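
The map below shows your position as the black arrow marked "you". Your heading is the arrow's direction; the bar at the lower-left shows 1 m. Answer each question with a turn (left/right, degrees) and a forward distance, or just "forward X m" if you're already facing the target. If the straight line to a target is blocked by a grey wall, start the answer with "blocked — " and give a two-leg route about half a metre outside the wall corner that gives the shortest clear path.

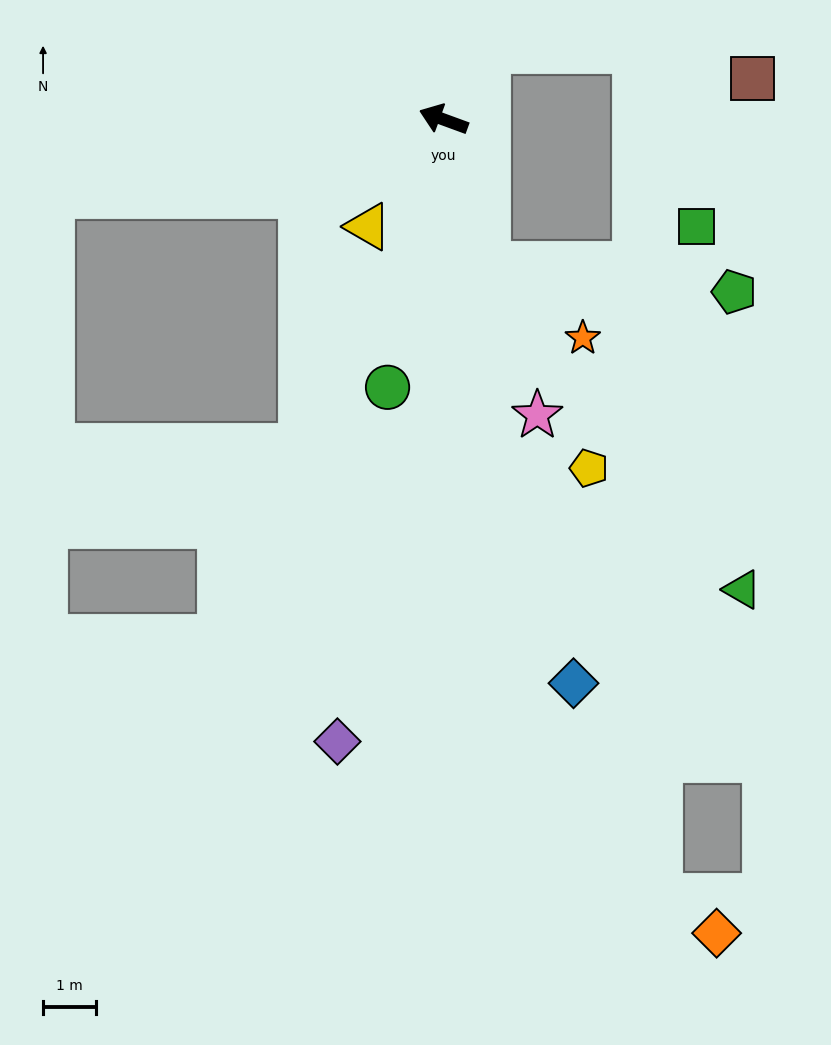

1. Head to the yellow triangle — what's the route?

turn left 75°, forward 2.5 m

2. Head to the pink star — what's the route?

turn left 128°, forward 5.8 m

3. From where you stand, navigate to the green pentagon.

blocked — turn left 127°, forward 2.8 m, then turn left 67°, forward 4.7 m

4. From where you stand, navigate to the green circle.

turn left 98°, forward 5.1 m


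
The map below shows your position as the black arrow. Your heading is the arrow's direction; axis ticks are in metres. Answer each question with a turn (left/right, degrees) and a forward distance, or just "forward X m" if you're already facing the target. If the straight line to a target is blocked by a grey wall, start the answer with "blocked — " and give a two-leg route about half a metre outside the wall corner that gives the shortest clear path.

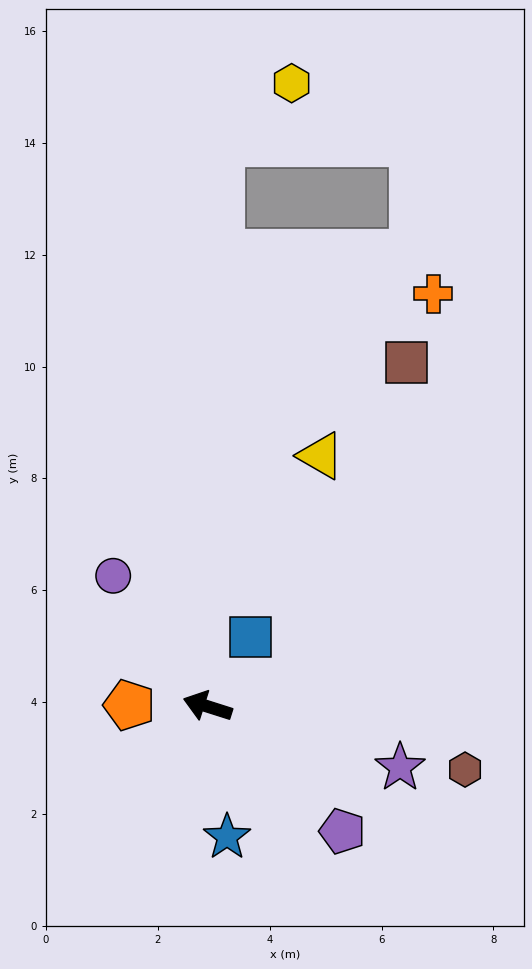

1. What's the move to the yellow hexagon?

blocked — turn right 74°, forward 10.1 m, then turn right 48°, forward 1.7 m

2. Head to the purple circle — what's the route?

turn right 37°, forward 2.9 m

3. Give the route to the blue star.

turn left 116°, forward 2.4 m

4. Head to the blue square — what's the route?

turn right 104°, forward 1.5 m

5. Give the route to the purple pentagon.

turn left 155°, forward 3.3 m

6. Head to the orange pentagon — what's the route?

turn left 17°, forward 1.4 m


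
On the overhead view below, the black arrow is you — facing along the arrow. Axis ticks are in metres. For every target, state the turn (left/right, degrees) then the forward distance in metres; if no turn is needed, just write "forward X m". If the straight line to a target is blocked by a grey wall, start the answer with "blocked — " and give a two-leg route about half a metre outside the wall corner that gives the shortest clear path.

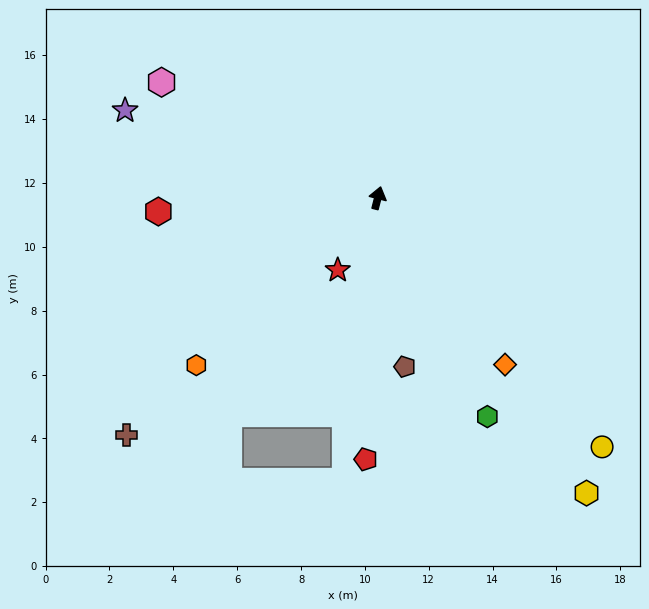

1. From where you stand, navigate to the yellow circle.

turn right 124°, forward 10.5 m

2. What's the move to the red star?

turn left 165°, forward 2.6 m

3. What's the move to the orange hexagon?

turn left 147°, forward 7.7 m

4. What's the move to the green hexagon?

turn right 139°, forward 7.7 m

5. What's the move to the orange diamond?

turn right 128°, forward 6.6 m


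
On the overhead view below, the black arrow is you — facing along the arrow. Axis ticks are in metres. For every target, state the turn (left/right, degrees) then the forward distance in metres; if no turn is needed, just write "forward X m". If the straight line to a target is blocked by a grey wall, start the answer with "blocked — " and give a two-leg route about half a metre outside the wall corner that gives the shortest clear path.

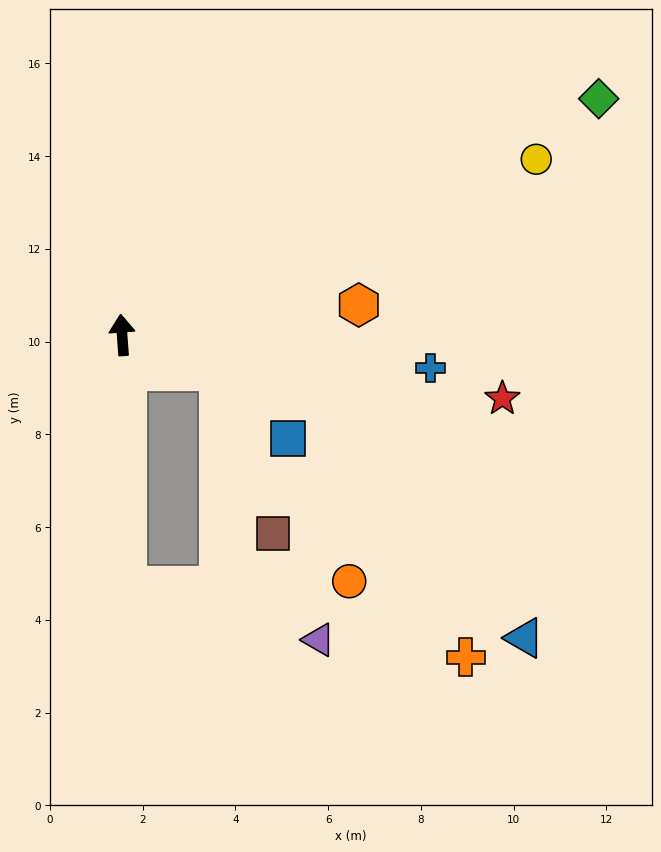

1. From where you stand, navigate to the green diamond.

turn right 68°, forward 11.5 m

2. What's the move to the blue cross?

turn right 100°, forward 6.7 m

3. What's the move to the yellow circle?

turn right 71°, forward 9.7 m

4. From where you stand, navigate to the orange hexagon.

turn right 87°, forward 5.1 m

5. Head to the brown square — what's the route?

blocked — turn right 115°, forward 2.2 m, then turn right 51°, forward 3.7 m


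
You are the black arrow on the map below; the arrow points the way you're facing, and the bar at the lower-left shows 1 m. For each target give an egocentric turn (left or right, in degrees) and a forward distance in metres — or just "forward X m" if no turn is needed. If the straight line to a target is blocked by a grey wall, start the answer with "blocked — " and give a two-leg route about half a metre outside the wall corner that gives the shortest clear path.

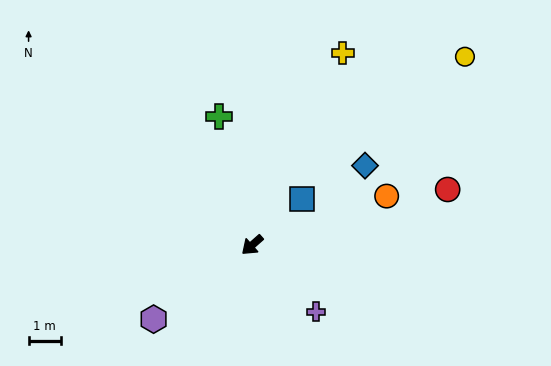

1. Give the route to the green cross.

turn right 117°, forward 4.2 m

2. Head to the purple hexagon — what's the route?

turn right 5°, forward 3.9 m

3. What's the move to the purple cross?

turn left 92°, forward 2.9 m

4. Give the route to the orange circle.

turn left 159°, forward 4.5 m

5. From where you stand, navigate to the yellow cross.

turn right 157°, forward 6.6 m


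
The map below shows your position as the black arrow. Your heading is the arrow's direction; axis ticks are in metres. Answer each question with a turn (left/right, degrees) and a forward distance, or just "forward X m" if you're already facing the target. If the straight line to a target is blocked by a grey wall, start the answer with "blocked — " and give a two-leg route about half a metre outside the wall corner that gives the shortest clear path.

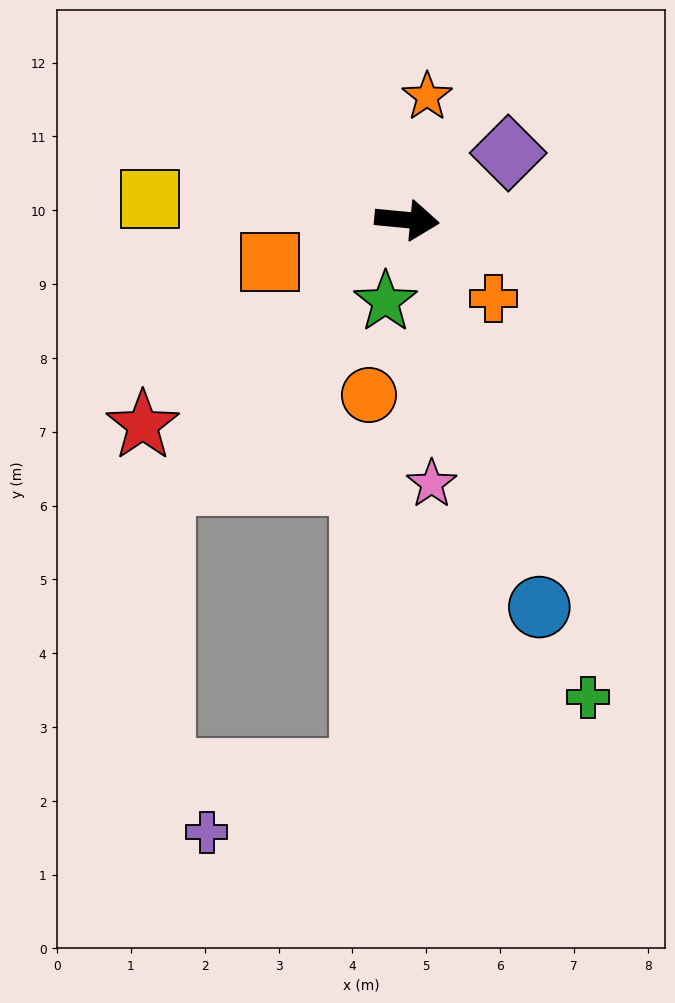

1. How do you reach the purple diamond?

turn left 39°, forward 1.6 m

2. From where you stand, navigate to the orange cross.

turn right 37°, forward 1.6 m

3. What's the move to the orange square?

turn right 158°, forward 1.9 m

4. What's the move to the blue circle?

turn right 66°, forward 5.5 m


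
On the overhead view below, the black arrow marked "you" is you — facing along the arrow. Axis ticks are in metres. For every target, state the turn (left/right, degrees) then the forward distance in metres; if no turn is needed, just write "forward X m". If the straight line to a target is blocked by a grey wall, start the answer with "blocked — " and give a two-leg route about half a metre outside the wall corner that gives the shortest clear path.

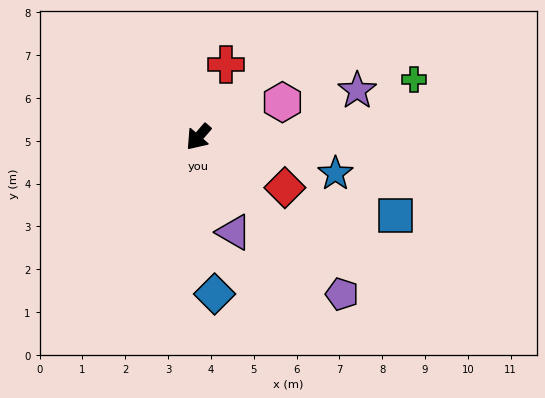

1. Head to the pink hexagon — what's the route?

turn left 153°, forward 2.1 m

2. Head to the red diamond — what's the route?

turn left 101°, forward 2.3 m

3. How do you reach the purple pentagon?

turn left 83°, forward 5.0 m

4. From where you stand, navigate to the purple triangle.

turn left 61°, forward 2.4 m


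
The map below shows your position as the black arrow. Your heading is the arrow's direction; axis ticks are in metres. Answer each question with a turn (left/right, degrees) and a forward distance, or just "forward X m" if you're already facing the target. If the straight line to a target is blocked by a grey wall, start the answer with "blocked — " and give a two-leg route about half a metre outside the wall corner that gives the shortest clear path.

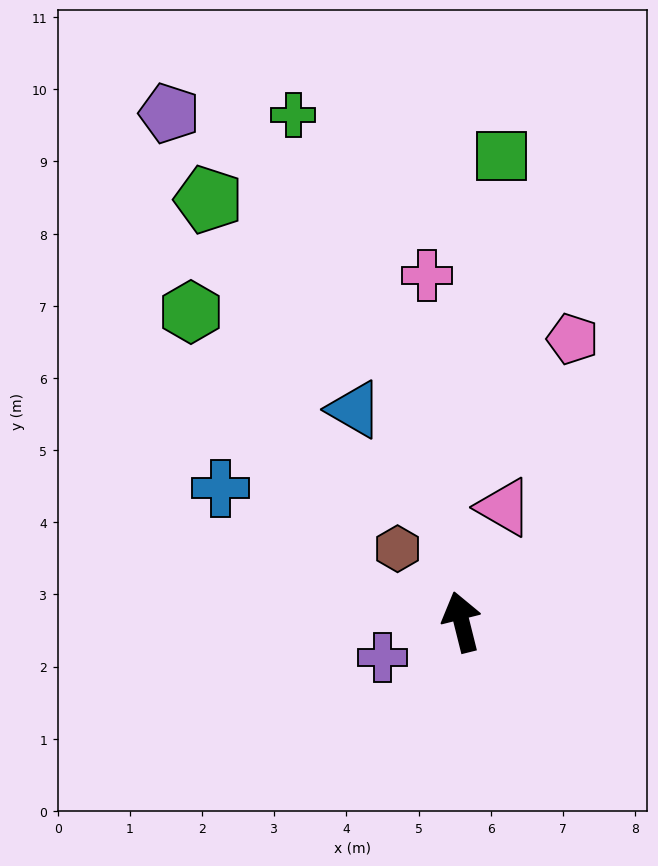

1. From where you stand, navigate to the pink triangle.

turn right 34°, forward 1.7 m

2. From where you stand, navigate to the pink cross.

turn right 8°, forward 4.8 m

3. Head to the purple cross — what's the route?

turn left 100°, forward 1.2 m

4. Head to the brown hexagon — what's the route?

turn left 27°, forward 1.3 m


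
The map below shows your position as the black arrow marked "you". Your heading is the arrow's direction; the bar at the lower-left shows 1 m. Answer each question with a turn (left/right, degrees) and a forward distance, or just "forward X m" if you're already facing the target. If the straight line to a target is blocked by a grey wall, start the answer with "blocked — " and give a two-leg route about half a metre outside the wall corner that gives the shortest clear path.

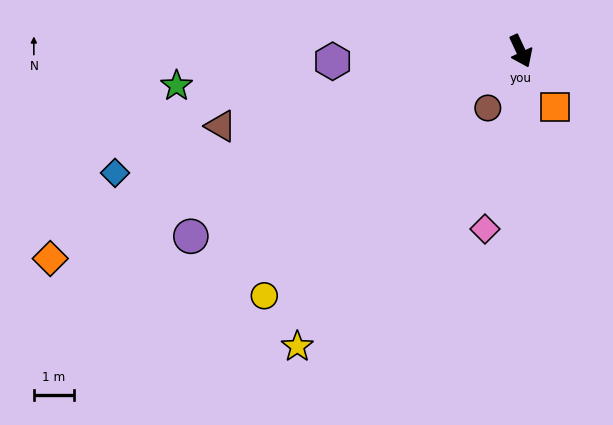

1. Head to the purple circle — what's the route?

turn right 86°, forward 9.4 m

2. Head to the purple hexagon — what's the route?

turn right 112°, forward 4.7 m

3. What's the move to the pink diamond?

turn right 36°, forward 4.5 m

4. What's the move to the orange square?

turn left 7°, forward 1.6 m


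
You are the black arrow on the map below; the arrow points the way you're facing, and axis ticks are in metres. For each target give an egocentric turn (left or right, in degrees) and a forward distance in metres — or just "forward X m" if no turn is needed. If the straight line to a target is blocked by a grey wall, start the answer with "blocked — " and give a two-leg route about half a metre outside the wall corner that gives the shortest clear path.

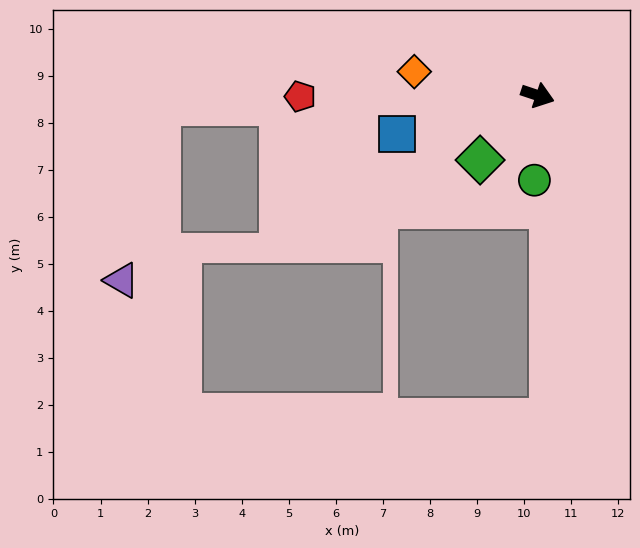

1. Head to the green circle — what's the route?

turn right 74°, forward 1.8 m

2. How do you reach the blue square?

turn right 146°, forward 3.1 m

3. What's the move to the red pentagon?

turn right 161°, forward 5.0 m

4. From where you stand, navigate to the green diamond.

turn right 113°, forward 1.8 m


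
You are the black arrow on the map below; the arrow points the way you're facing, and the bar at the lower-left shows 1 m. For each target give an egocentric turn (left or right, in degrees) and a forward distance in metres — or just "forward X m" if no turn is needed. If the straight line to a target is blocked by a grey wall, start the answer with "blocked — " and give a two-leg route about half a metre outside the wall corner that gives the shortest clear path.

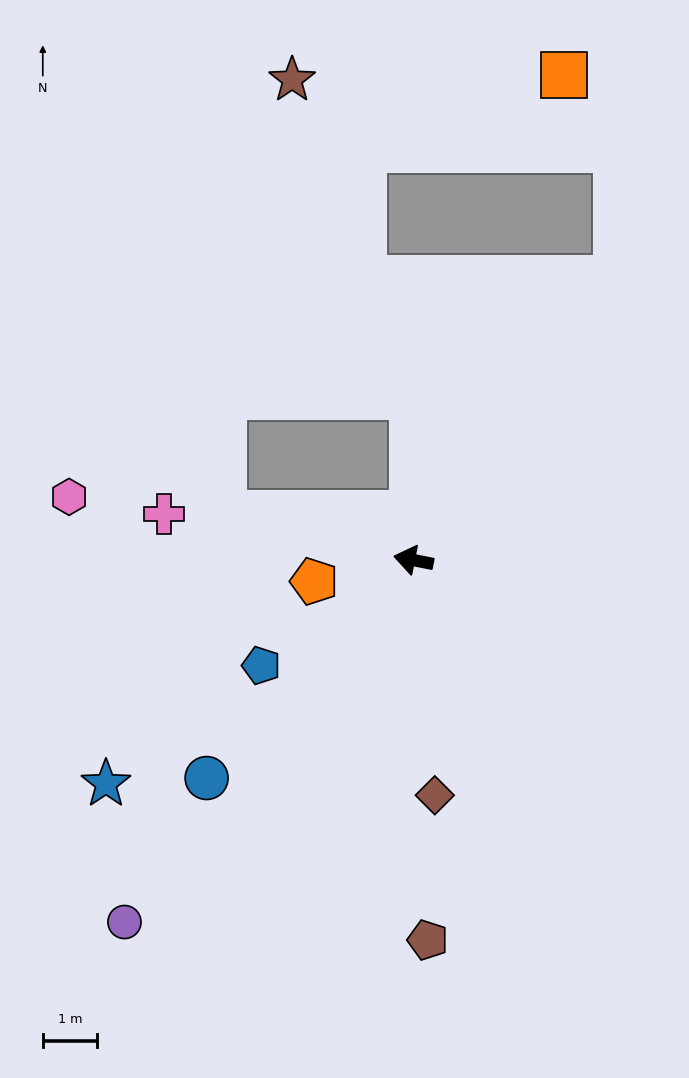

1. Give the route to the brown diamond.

turn left 106°, forward 4.3 m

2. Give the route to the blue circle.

turn left 58°, forward 5.5 m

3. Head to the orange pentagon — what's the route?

turn left 23°, forward 1.9 m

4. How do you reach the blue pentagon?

turn left 46°, forward 3.4 m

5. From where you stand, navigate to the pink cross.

forward 4.7 m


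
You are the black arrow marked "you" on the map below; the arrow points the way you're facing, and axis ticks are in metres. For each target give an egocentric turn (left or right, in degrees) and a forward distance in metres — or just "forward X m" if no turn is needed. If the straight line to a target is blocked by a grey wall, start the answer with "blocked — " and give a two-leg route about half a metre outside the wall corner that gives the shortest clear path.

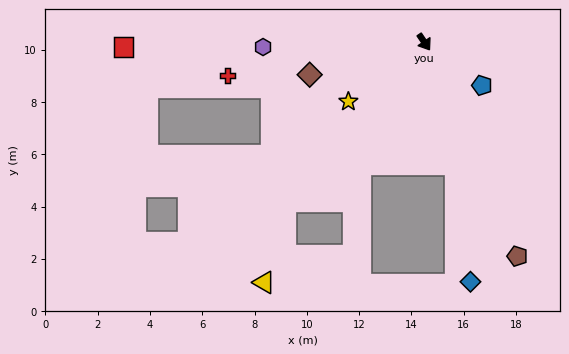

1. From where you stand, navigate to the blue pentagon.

turn left 19°, forward 2.8 m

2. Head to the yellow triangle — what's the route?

blocked — turn right 75°, forward 8.1 m, then turn left 27°, forward 3.2 m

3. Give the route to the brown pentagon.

turn right 10°, forward 8.9 m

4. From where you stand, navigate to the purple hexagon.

turn right 122°, forward 6.2 m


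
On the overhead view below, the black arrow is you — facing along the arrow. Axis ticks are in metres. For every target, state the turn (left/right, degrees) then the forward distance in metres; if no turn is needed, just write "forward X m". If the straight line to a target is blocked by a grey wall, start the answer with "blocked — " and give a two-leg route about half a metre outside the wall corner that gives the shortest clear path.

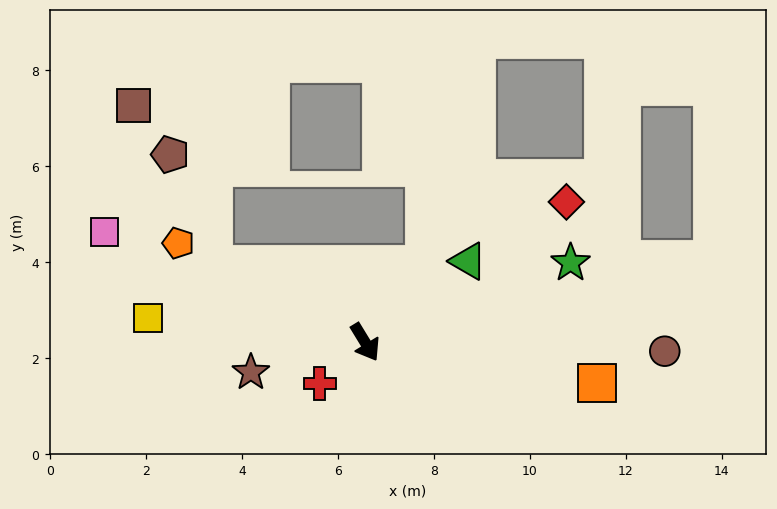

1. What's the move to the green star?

turn left 80°, forward 4.6 m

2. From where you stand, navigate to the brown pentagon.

blocked — turn right 148°, forward 3.6 m, then turn right 43°, forward 2.5 m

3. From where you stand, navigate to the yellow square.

turn right 128°, forward 4.6 m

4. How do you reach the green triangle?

turn left 97°, forward 2.7 m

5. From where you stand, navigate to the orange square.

turn left 49°, forward 4.9 m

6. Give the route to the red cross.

turn right 79°, forward 1.3 m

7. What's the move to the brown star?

turn right 107°, forward 2.5 m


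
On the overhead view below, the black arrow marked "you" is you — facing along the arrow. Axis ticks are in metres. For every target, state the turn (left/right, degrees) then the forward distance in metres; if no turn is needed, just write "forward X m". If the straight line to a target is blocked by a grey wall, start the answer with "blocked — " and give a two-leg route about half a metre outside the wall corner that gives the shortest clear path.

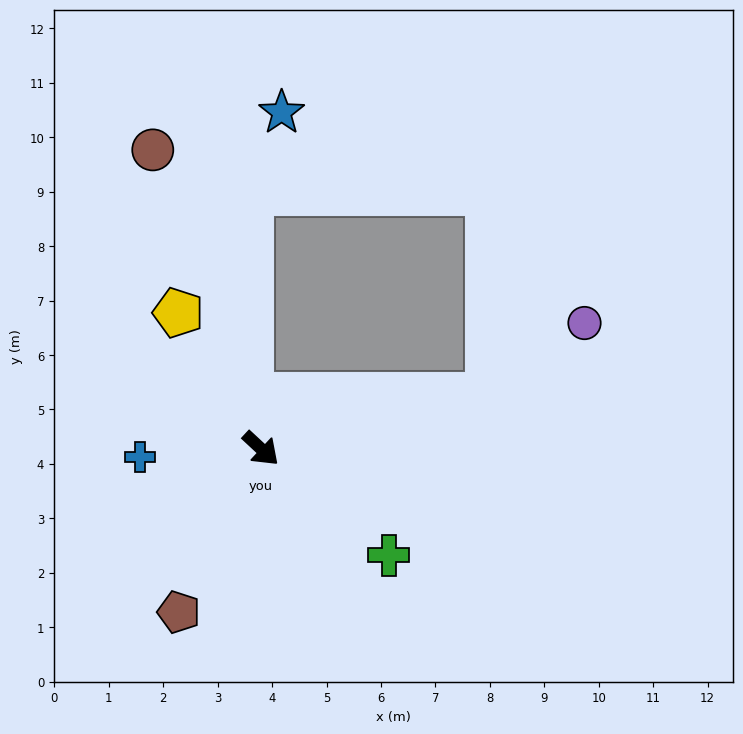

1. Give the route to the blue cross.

turn right 133°, forward 2.2 m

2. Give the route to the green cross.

turn left 3°, forward 3.1 m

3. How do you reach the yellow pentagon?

turn left 164°, forward 2.9 m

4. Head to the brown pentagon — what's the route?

turn right 74°, forward 3.4 m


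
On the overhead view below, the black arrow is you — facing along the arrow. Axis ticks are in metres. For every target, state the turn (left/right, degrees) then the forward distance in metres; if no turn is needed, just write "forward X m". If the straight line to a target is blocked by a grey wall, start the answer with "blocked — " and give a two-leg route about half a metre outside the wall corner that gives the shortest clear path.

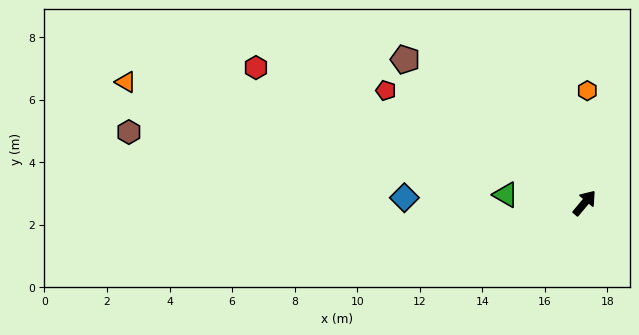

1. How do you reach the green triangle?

turn left 124°, forward 2.5 m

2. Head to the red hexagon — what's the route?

turn left 108°, forward 11.4 m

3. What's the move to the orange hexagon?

turn left 39°, forward 3.6 m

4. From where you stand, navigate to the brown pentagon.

turn left 91°, forward 7.3 m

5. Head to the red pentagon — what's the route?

turn left 100°, forward 7.3 m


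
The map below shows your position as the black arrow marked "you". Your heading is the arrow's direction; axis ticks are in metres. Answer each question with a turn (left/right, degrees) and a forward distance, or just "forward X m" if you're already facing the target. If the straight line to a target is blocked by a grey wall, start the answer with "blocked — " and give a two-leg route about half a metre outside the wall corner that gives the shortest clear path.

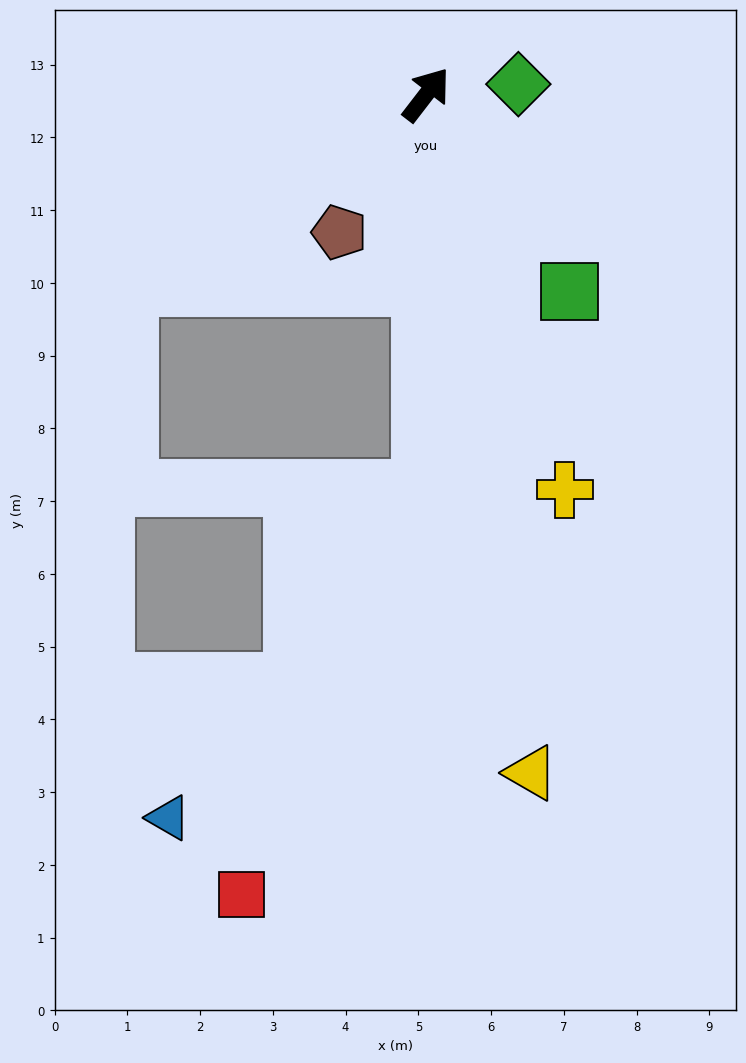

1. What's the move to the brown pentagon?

turn right 175°, forward 2.2 m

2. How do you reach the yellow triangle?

turn right 134°, forward 9.4 m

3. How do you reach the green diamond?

turn right 46°, forward 1.3 m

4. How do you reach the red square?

blocked — turn right 143°, forward 5.4 m, then turn right 24°, forward 6.1 m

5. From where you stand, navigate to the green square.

turn right 106°, forward 3.4 m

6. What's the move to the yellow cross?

turn right 123°, forward 5.8 m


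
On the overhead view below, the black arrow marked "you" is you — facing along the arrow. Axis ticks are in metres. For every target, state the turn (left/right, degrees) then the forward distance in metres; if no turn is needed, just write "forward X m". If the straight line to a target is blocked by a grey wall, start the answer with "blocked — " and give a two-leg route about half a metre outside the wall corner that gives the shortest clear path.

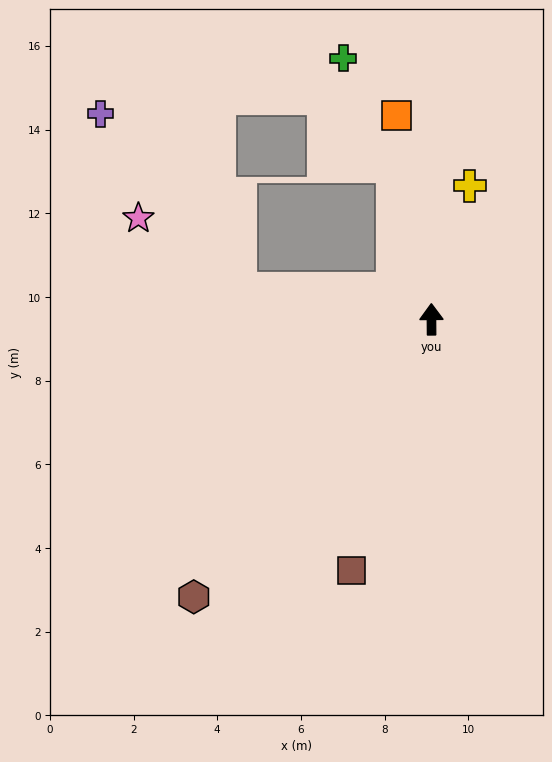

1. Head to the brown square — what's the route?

turn left 162°, forward 6.3 m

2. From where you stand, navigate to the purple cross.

blocked — turn left 81°, forward 4.6 m, then turn right 43°, forward 5.4 m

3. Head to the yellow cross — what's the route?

turn right 16°, forward 3.3 m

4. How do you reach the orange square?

turn left 9°, forward 5.0 m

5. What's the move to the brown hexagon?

turn left 139°, forward 8.7 m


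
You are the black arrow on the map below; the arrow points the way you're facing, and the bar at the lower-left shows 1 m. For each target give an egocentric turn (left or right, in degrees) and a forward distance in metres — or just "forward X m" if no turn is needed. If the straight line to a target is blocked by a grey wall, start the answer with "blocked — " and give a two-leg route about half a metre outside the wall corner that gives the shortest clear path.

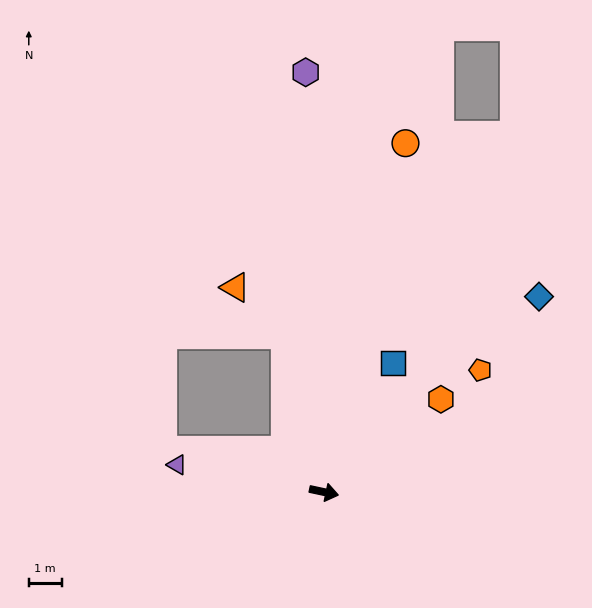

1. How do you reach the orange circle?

turn left 89°, forward 10.8 m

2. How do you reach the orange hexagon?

turn left 50°, forward 4.5 m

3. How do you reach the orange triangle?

blocked — turn left 116°, forward 4.9 m, then turn left 33°, forward 2.1 m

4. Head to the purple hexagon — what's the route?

turn left 105°, forward 12.7 m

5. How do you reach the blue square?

turn left 74°, forward 4.4 m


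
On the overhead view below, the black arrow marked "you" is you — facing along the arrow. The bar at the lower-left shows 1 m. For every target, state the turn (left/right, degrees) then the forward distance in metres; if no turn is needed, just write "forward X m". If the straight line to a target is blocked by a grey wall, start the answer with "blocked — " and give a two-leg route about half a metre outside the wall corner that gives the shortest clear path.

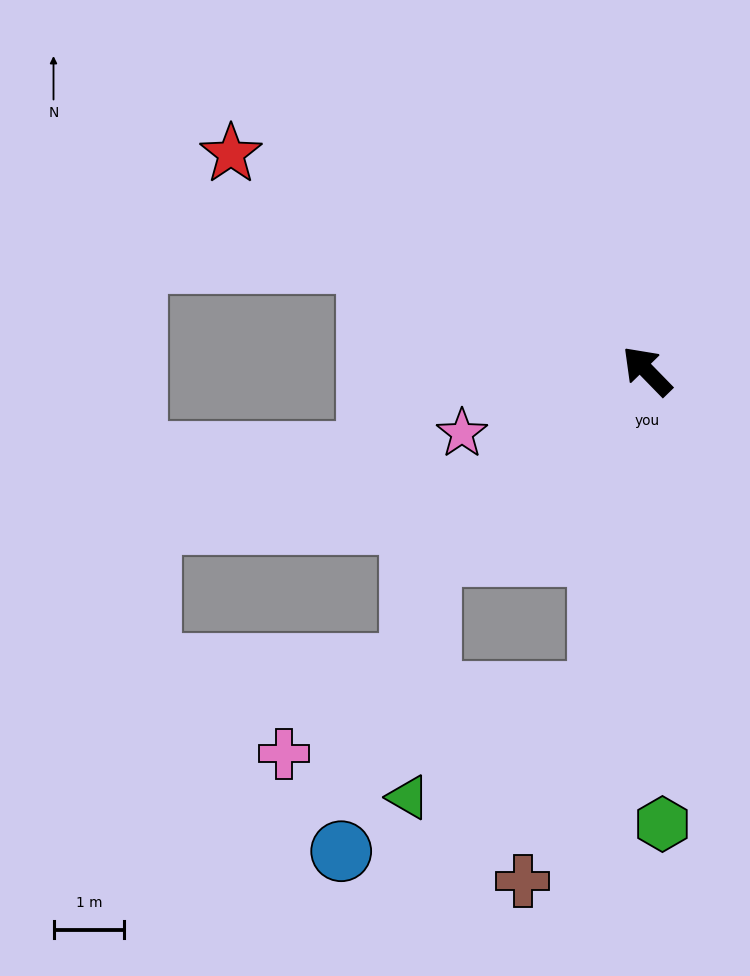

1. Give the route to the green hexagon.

turn left 138°, forward 6.4 m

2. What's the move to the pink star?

turn left 64°, forward 2.8 m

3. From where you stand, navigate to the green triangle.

blocked — turn left 86°, forward 4.0 m, then turn left 44°, forward 3.4 m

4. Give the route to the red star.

turn left 18°, forward 6.6 m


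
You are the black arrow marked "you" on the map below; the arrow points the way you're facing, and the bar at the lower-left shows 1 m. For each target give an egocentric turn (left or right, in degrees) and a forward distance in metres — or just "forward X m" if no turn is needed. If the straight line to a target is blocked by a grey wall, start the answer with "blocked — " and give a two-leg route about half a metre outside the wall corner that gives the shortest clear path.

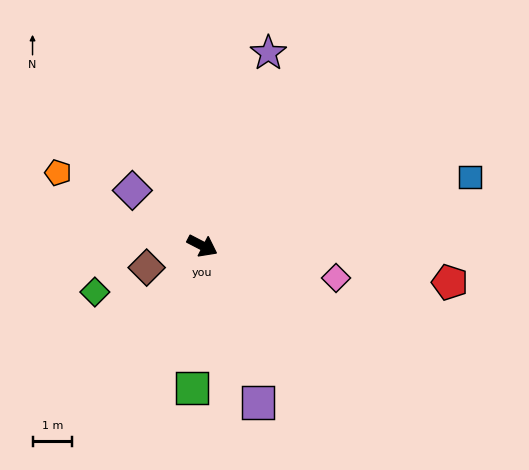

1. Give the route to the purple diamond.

turn left 169°, forward 2.3 m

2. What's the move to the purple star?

turn left 98°, forward 5.2 m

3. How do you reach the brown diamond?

turn right 131°, forward 1.5 m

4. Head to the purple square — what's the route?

turn right 43°, forward 4.2 m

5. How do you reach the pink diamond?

turn left 14°, forward 3.5 m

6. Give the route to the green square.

turn right 67°, forward 3.6 m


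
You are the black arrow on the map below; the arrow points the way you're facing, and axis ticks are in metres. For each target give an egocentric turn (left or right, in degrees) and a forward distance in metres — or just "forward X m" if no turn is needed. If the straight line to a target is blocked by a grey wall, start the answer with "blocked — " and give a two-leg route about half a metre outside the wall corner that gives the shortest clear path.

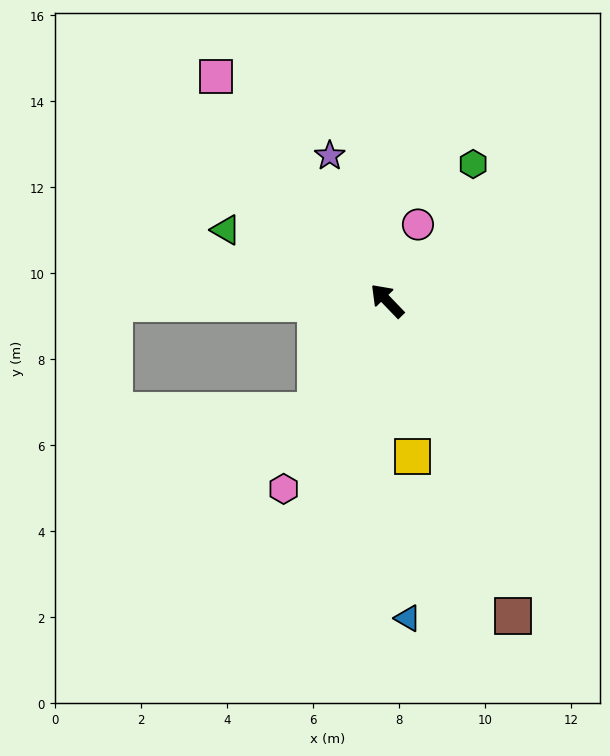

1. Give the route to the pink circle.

turn right 66°, forward 1.9 m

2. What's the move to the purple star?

turn right 22°, forward 3.6 m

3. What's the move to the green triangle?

turn left 22°, forward 4.1 m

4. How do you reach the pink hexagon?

turn left 107°, forward 5.0 m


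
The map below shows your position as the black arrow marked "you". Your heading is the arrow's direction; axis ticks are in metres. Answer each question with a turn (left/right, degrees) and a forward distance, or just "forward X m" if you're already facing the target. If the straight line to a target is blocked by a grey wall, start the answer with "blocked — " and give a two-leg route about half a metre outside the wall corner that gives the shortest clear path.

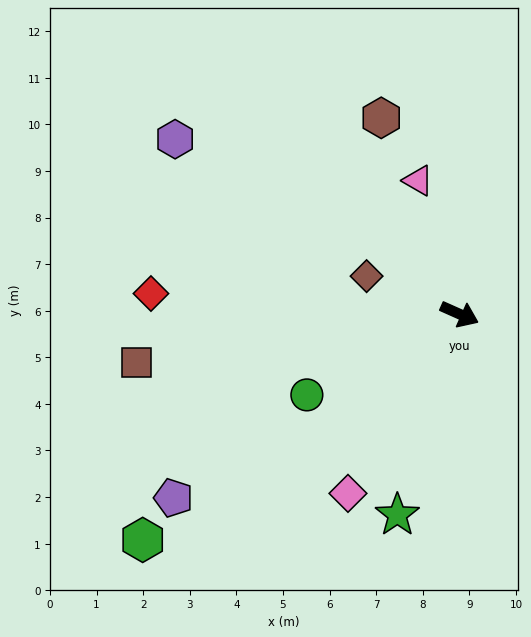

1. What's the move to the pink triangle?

turn left 131°, forward 3.0 m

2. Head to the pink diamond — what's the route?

turn right 98°, forward 4.5 m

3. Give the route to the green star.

turn right 83°, forward 4.5 m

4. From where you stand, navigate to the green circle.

turn right 128°, forward 3.7 m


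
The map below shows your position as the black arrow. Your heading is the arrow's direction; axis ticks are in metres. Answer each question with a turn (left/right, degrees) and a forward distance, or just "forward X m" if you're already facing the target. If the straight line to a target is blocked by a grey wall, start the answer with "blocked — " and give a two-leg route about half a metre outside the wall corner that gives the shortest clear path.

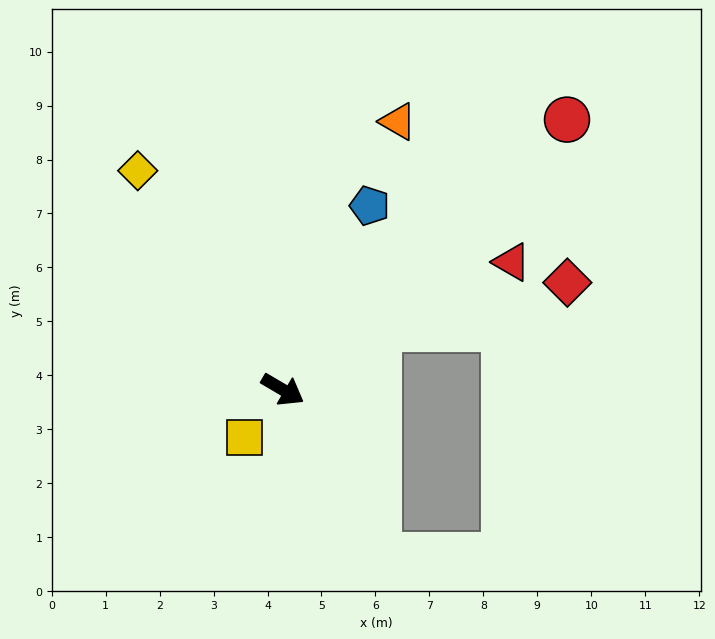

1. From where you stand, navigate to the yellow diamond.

turn left 154°, forward 4.9 m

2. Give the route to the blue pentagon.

turn left 95°, forward 3.8 m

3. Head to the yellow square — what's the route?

turn right 98°, forward 1.1 m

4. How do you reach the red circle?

turn left 74°, forward 7.3 m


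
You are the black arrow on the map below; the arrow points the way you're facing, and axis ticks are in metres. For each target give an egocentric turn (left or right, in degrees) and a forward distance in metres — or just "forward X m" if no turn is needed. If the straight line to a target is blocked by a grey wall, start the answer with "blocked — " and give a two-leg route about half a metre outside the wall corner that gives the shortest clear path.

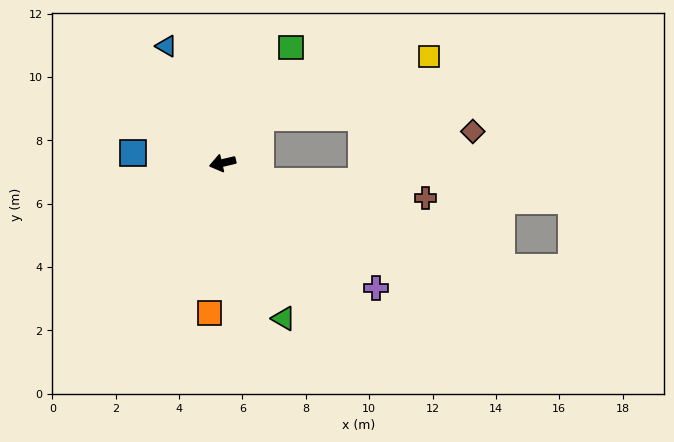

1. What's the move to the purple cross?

turn left 128°, forward 6.3 m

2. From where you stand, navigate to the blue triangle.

turn right 78°, forward 4.1 m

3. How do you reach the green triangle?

turn left 98°, forward 5.3 m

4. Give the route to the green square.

turn right 134°, forward 4.2 m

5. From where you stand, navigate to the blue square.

turn right 20°, forward 2.9 m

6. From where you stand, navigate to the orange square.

turn left 72°, forward 4.8 m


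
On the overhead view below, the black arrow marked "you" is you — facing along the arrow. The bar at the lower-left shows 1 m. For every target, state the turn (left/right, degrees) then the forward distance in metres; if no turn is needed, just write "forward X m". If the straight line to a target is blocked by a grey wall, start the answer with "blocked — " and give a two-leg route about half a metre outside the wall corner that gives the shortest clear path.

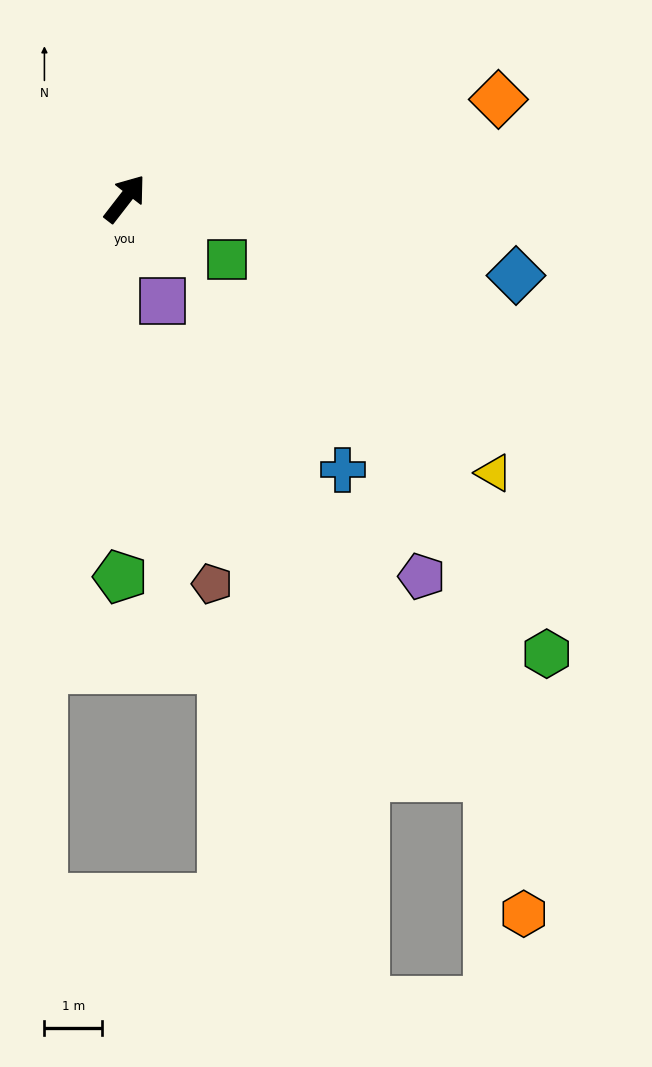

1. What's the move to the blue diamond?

turn right 63°, forward 6.9 m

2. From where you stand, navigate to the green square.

turn right 83°, forward 2.1 m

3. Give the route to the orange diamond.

turn right 37°, forward 6.7 m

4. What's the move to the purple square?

turn right 122°, forward 1.9 m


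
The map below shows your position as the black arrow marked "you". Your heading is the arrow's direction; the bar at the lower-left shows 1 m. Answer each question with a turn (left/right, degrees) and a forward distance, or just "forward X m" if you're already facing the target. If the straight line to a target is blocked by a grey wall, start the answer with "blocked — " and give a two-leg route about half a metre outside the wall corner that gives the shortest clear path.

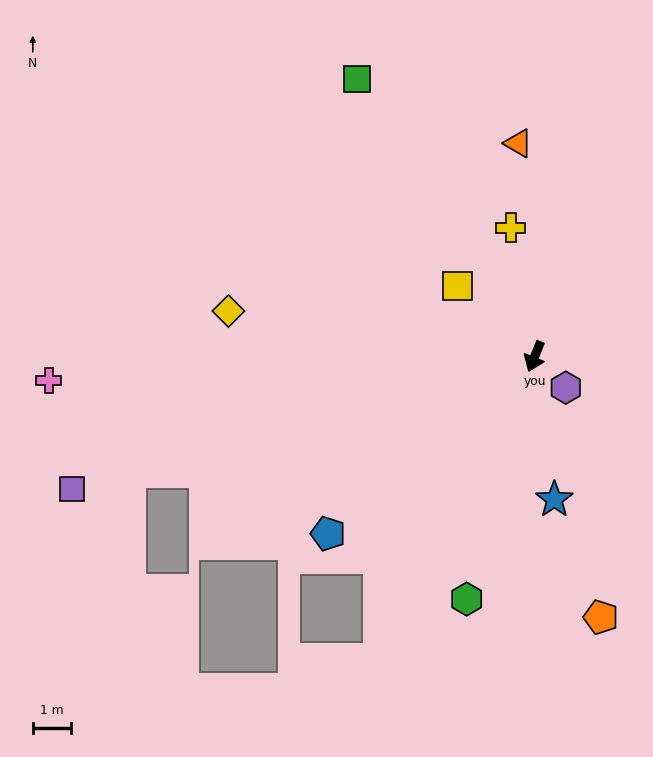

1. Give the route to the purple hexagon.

turn left 67°, forward 1.1 m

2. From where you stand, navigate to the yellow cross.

turn right 148°, forward 3.4 m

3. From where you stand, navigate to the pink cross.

turn right 65°, forward 12.7 m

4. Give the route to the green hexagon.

turn left 6°, forward 6.6 m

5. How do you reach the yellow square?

turn right 111°, forward 2.7 m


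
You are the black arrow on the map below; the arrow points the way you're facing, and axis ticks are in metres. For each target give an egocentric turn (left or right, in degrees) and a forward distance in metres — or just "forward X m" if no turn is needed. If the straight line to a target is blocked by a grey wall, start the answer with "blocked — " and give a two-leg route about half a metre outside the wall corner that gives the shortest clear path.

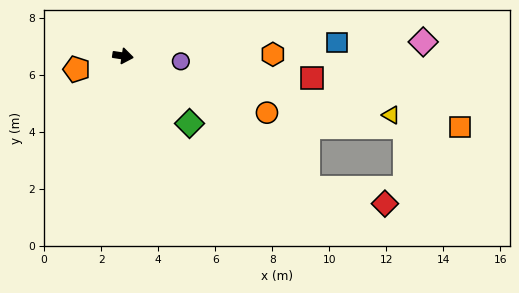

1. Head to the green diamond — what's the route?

turn right 37°, forward 3.3 m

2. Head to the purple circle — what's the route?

turn left 3°, forward 2.0 m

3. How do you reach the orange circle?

turn right 13°, forward 5.4 m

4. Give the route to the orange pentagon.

turn right 155°, forward 1.7 m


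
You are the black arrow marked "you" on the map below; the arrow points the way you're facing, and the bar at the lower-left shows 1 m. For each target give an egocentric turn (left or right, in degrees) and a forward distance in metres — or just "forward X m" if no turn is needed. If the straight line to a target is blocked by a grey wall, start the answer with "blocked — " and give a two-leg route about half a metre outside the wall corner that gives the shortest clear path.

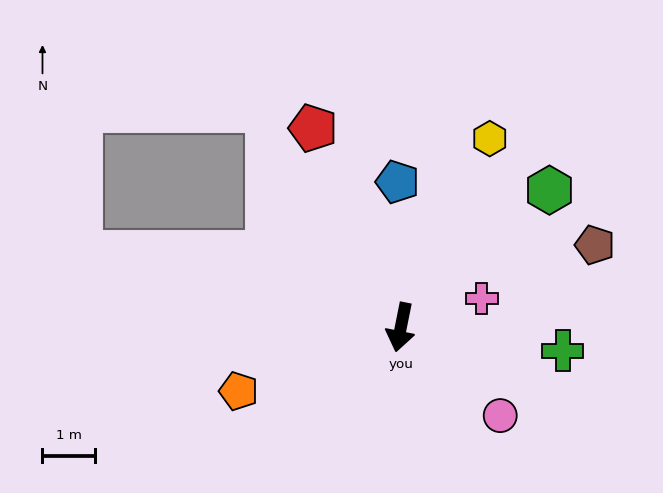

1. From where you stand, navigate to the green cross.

turn left 93°, forward 3.1 m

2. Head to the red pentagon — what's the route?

turn right 145°, forward 4.1 m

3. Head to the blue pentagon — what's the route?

turn right 167°, forward 2.8 m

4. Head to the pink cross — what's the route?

turn left 121°, forward 1.6 m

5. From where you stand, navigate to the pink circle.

turn left 60°, forward 2.5 m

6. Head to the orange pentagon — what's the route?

turn right 57°, forward 3.3 m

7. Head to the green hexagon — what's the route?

turn left 144°, forward 3.8 m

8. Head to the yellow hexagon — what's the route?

turn left 166°, forward 3.9 m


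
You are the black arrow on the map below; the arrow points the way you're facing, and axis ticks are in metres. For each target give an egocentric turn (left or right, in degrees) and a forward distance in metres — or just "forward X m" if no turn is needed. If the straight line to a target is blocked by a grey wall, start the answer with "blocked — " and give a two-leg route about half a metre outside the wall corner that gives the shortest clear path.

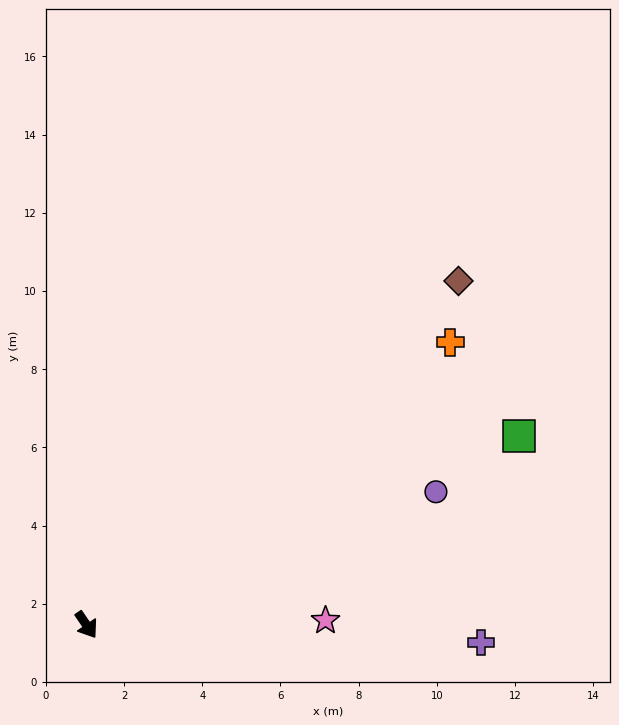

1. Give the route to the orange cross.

turn left 94°, forward 11.8 m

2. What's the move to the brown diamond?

turn left 98°, forward 13.0 m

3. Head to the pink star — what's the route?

turn left 57°, forward 6.1 m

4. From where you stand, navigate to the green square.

turn left 79°, forward 12.1 m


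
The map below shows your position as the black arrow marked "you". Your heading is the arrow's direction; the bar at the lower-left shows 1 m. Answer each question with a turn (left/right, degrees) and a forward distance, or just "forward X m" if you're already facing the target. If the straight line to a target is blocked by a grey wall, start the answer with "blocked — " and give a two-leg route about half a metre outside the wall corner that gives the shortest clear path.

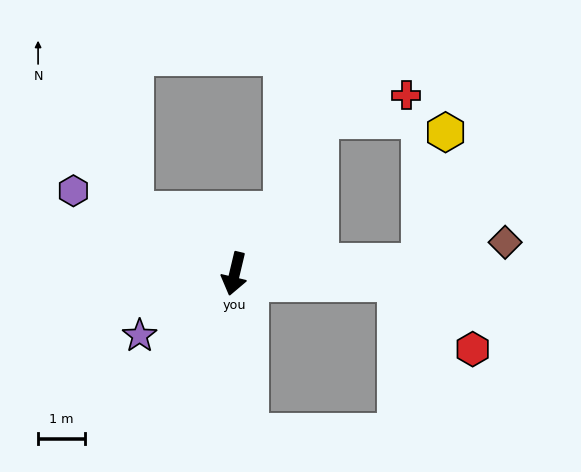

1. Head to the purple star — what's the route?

turn right 43°, forward 2.4 m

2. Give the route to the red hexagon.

blocked — turn left 101°, forward 3.5 m, then turn right 39°, forward 2.2 m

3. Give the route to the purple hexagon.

turn right 104°, forward 3.9 m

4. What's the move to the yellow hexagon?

blocked — turn left 107°, forward 4.0 m, then turn left 76°, forward 2.9 m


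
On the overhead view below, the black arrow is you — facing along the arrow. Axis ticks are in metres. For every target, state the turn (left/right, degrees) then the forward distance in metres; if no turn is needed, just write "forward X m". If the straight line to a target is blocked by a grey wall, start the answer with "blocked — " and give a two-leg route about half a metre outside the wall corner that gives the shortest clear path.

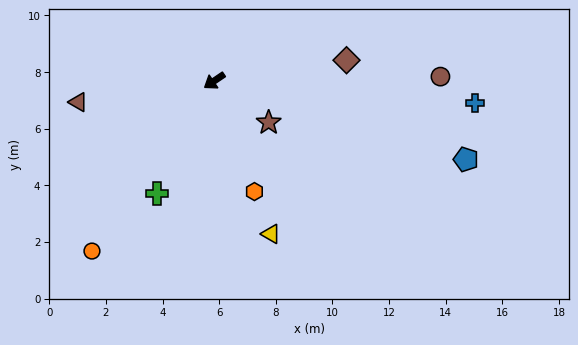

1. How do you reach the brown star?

turn left 108°, forward 2.4 m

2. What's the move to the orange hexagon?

turn left 76°, forward 4.2 m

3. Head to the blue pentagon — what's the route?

turn left 129°, forward 9.3 m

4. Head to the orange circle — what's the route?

turn left 20°, forward 7.4 m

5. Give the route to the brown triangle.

turn right 25°, forward 4.9 m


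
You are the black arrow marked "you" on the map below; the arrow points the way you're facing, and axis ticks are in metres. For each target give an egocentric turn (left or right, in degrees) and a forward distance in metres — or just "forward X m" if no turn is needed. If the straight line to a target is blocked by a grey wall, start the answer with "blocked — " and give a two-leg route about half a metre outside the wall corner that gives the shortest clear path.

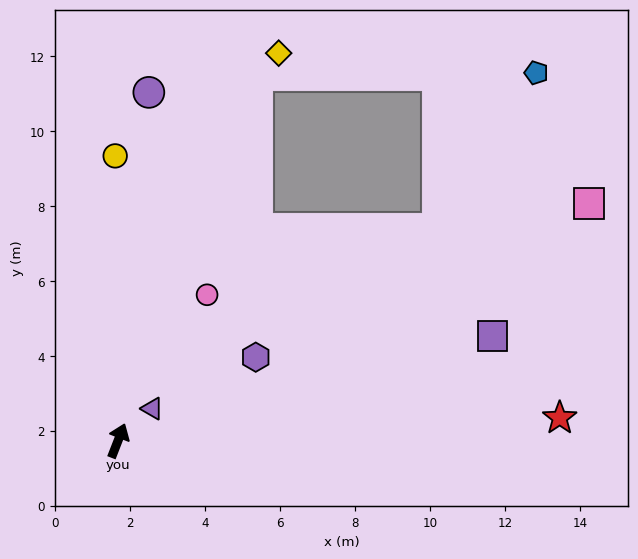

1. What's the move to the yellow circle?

turn left 22°, forward 7.6 m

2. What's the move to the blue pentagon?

blocked — forward 10.4 m, then turn right 68°, forward 7.5 m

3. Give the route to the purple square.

turn right 53°, forward 10.4 m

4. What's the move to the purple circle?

turn left 16°, forward 9.3 m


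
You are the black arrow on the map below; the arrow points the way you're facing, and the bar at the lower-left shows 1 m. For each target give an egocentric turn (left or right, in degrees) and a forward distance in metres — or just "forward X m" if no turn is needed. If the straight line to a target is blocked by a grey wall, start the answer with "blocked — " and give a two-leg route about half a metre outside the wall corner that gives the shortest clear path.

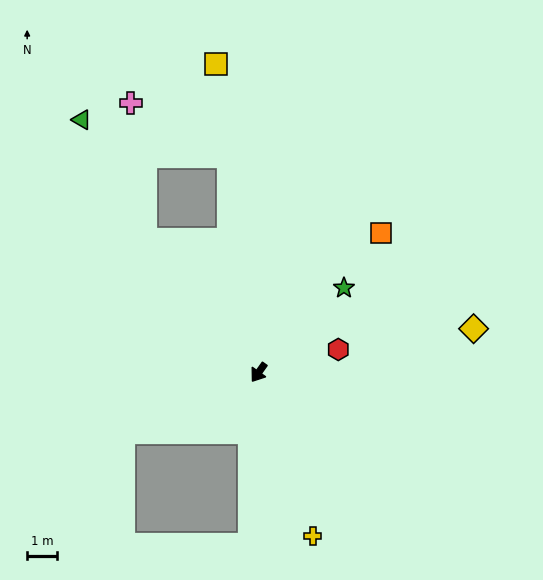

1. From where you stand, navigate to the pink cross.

blocked — turn right 104°, forward 5.8 m, then turn right 35°, forward 4.6 m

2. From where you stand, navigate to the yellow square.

turn right 137°, forward 10.4 m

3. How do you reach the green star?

turn left 170°, forward 4.0 m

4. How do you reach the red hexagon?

turn left 142°, forward 2.8 m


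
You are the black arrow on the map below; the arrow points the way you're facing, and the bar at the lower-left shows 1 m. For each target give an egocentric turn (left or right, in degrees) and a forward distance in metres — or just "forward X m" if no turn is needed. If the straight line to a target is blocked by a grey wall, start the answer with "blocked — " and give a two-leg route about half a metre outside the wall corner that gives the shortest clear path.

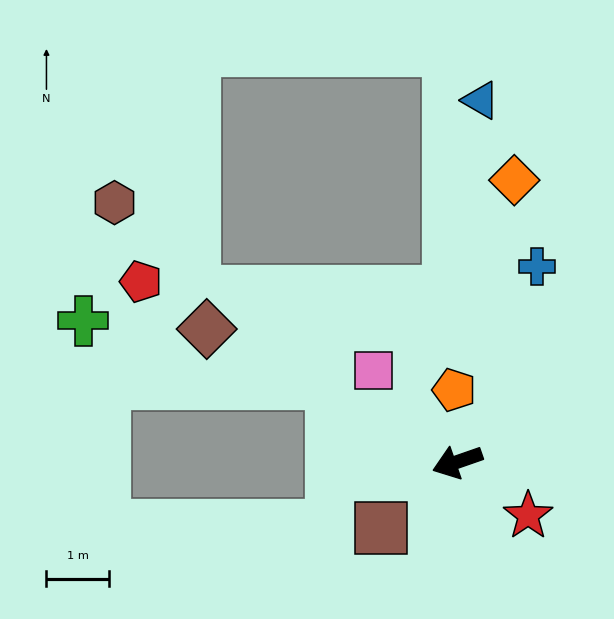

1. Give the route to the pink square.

turn right 67°, forward 2.0 m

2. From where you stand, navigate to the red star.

turn left 124°, forward 1.4 m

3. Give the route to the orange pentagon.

turn right 107°, forward 1.2 m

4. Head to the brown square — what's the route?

turn left 22°, forward 1.6 m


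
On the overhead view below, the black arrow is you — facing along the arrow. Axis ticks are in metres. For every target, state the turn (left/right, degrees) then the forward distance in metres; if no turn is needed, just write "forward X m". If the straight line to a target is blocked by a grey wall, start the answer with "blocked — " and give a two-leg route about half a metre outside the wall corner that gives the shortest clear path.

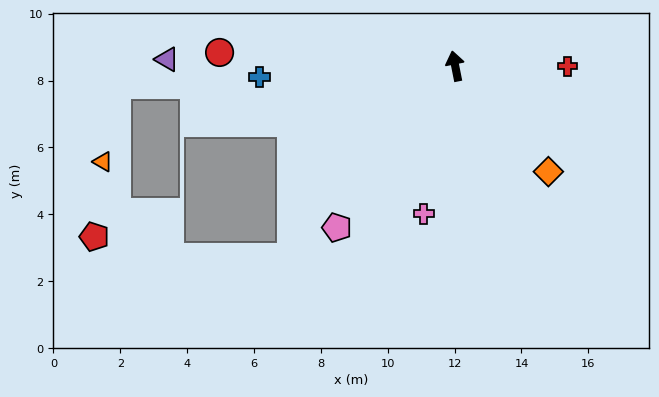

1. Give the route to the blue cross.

turn left 82°, forward 5.9 m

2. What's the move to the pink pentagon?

turn left 133°, forward 6.0 m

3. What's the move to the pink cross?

turn left 157°, forward 4.5 m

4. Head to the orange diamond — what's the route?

turn right 150°, forward 4.2 m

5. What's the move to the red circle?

turn left 75°, forward 7.1 m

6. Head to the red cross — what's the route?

turn right 101°, forward 3.4 m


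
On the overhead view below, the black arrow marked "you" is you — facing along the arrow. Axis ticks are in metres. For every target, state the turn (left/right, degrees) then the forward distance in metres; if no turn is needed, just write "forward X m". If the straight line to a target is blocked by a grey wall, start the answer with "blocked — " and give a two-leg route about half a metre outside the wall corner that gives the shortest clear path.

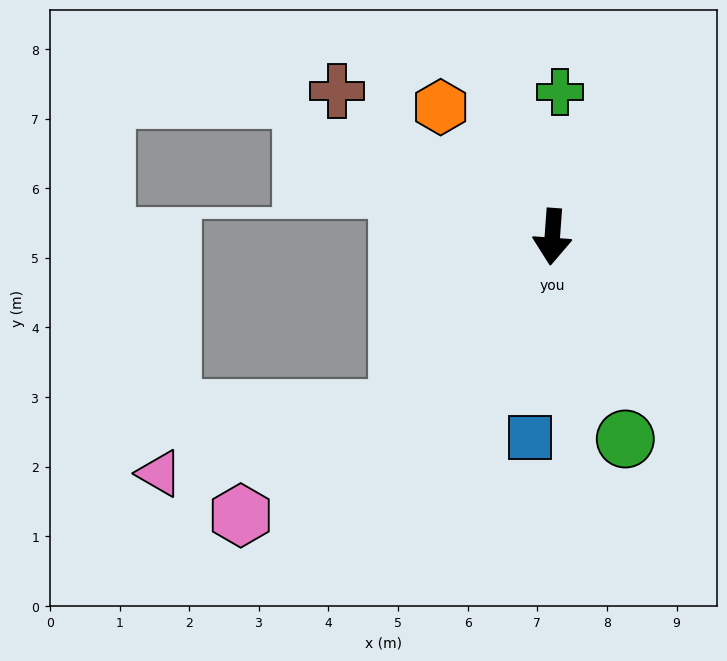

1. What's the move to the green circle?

turn left 24°, forward 3.1 m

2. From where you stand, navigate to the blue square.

turn right 2°, forward 2.9 m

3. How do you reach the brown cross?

turn right 120°, forward 3.7 m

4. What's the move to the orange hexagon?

turn right 135°, forward 2.5 m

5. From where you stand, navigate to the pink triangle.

blocked — turn right 37°, forward 3.3 m, then turn right 34°, forward 3.6 m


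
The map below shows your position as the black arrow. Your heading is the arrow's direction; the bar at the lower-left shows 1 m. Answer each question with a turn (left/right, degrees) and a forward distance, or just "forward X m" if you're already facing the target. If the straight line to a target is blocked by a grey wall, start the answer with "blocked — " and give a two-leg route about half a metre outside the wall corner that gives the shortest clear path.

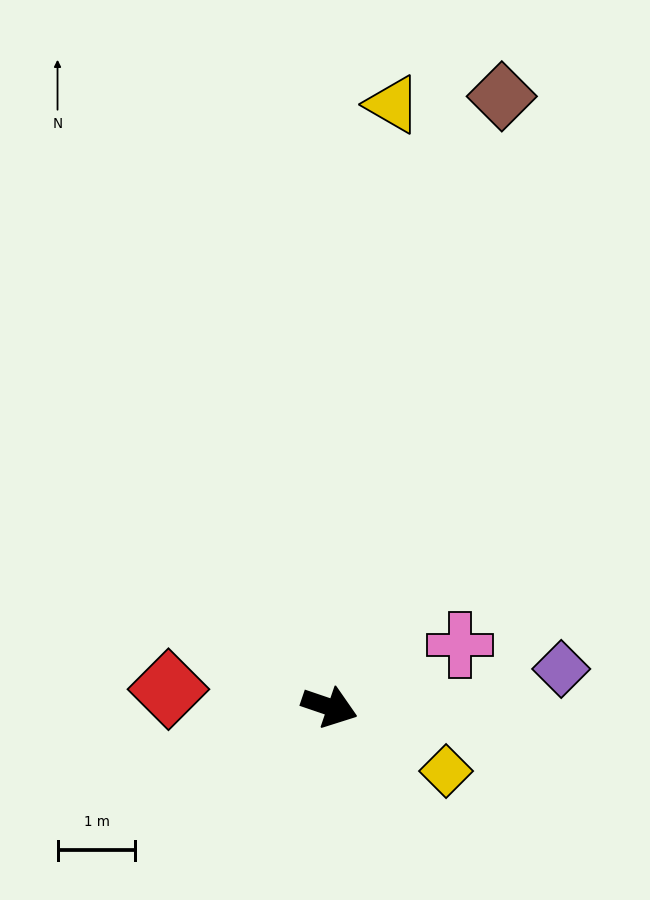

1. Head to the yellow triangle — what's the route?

turn left 103°, forward 7.8 m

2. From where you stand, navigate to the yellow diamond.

turn right 10°, forward 1.7 m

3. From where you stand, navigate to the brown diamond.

turn left 93°, forward 8.1 m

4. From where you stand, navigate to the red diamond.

turn right 167°, forward 2.1 m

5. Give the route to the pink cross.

turn left 44°, forward 1.9 m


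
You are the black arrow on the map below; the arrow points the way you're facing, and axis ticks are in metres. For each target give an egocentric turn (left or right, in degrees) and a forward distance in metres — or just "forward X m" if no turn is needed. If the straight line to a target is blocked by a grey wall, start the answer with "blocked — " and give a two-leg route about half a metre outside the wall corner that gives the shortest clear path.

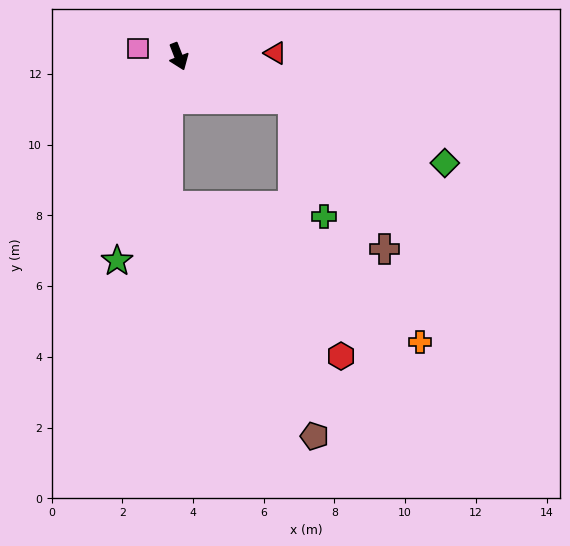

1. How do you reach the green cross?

blocked — turn left 48°, forward 3.4 m, then turn right 54°, forward 3.5 m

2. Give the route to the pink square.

turn right 122°, forward 1.2 m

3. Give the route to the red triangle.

turn left 71°, forward 2.7 m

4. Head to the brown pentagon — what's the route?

blocked — turn left 48°, forward 3.4 m, then turn right 66°, forward 9.6 m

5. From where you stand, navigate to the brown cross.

blocked — turn left 48°, forward 3.4 m, then turn right 38°, forward 5.0 m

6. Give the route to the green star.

turn right 38°, forward 6.0 m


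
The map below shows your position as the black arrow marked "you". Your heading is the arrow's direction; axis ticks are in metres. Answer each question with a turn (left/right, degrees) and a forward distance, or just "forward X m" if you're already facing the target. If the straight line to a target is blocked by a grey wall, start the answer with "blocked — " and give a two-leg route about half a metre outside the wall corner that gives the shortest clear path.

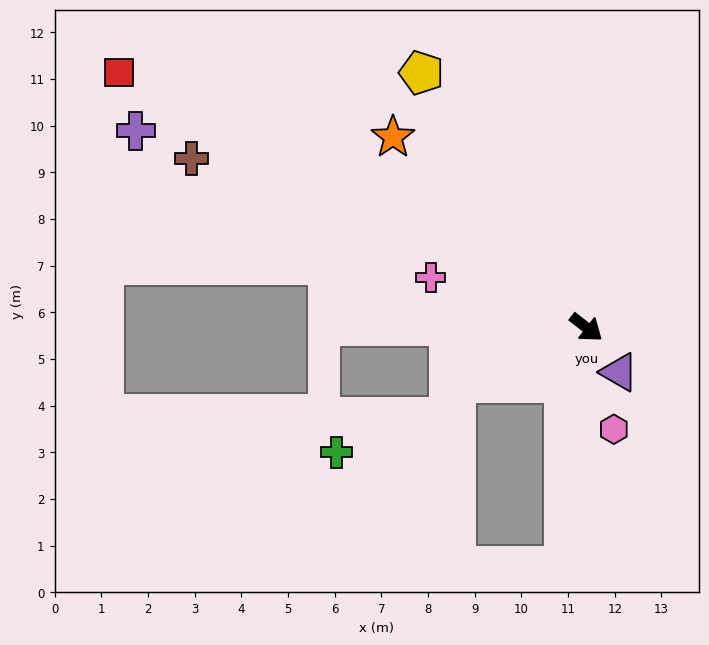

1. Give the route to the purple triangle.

turn right 16°, forward 1.2 m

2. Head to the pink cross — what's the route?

turn right 160°, forward 3.5 m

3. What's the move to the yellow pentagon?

turn left 161°, forward 6.5 m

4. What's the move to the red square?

turn right 171°, forward 11.4 m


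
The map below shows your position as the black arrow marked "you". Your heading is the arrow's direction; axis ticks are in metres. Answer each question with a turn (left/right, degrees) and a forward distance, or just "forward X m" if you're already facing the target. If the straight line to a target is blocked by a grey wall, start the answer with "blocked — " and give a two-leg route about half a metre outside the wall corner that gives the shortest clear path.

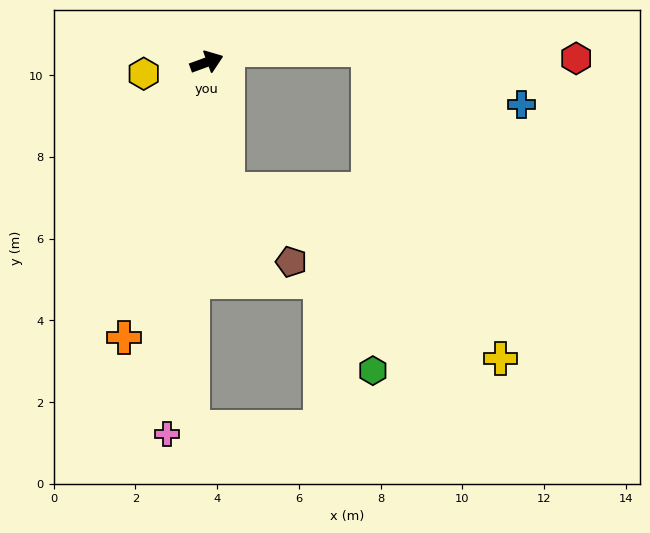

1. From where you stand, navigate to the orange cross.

turn right 127°, forward 7.0 m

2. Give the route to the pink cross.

turn right 116°, forward 9.2 m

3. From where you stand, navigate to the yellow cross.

blocked — turn right 101°, forward 3.2 m, then turn left 49°, forward 7.8 m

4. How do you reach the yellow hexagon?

turn left 170°, forward 1.6 m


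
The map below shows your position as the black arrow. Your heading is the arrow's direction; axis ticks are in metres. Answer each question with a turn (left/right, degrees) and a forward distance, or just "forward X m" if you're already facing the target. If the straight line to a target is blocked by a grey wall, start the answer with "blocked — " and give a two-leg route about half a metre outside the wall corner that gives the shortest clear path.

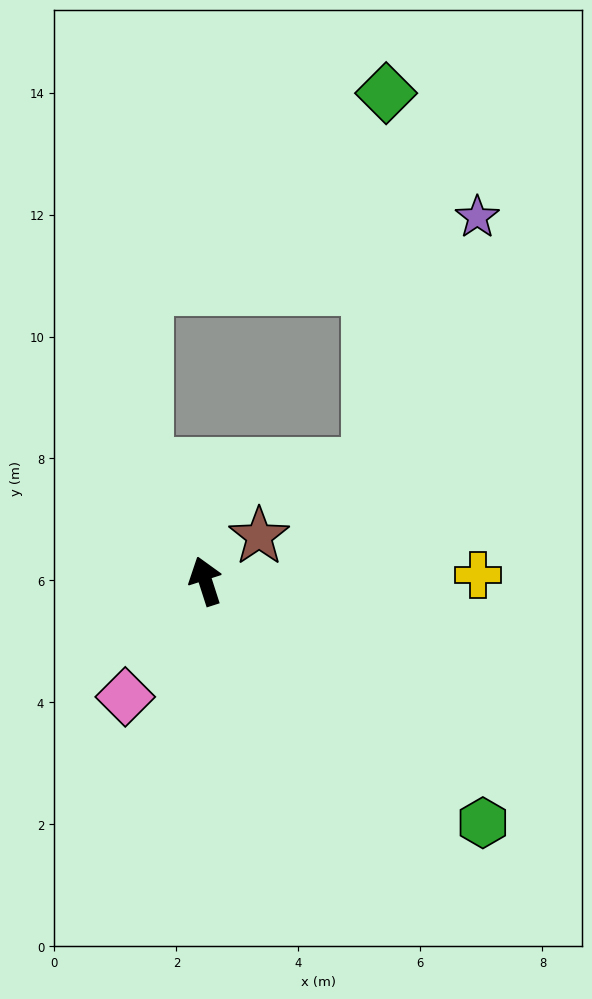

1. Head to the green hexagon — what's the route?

turn right 149°, forward 6.0 m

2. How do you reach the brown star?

turn right 68°, forward 1.1 m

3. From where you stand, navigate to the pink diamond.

turn left 128°, forward 2.3 m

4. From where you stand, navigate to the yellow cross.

turn right 107°, forward 4.5 m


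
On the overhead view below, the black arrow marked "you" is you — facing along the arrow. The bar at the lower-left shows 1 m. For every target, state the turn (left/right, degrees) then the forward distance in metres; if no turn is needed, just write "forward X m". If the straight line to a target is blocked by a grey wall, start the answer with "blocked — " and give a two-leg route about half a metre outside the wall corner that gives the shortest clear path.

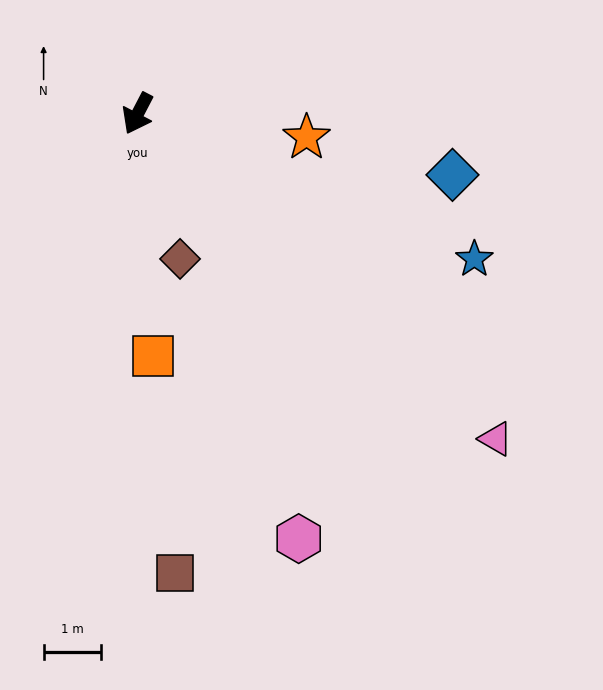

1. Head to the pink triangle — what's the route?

turn left 75°, forward 8.5 m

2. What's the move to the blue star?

turn left 94°, forward 6.4 m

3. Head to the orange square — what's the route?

turn left 31°, forward 4.3 m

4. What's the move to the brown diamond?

turn left 44°, forward 2.7 m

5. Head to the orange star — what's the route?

turn left 110°, forward 3.0 m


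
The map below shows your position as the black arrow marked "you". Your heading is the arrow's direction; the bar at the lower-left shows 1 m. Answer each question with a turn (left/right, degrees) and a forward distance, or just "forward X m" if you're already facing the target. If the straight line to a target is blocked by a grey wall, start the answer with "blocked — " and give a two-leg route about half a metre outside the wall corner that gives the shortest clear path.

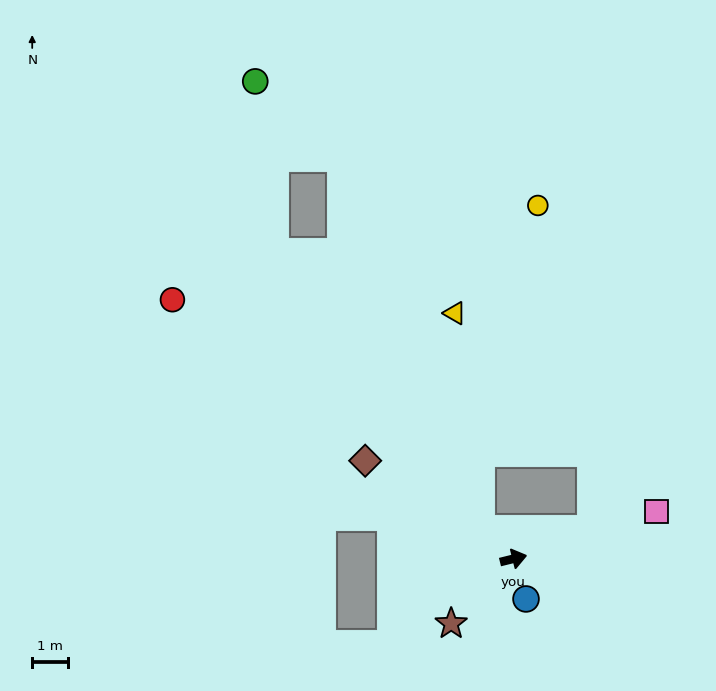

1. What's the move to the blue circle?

turn right 87°, forward 1.2 m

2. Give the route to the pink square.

turn left 5°, forward 4.2 m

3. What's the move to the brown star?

turn right 148°, forward 2.5 m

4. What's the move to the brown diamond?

turn left 133°, forward 5.0 m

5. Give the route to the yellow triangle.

blocked — turn left 125°, forward 1.2 m, then turn right 42°, forward 6.1 m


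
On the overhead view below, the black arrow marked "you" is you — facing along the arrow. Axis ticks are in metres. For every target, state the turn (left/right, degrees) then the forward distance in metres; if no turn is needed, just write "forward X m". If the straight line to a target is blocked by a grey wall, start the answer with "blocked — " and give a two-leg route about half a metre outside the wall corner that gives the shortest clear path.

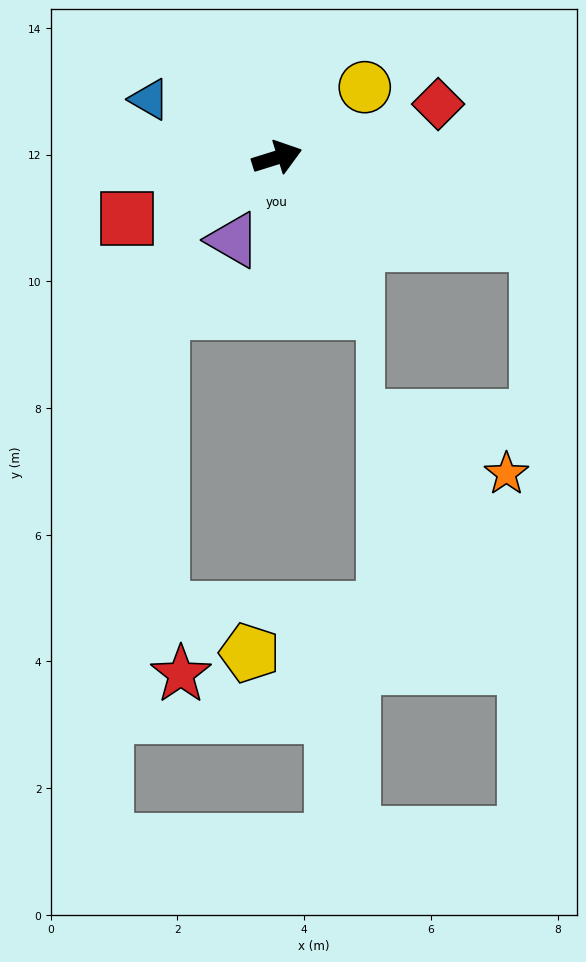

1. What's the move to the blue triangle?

turn left 138°, forward 2.2 m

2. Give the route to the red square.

turn right 175°, forward 2.6 m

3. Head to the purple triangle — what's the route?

turn right 135°, forward 1.5 m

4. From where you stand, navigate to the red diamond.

forward 2.7 m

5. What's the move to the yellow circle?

turn left 21°, forward 1.8 m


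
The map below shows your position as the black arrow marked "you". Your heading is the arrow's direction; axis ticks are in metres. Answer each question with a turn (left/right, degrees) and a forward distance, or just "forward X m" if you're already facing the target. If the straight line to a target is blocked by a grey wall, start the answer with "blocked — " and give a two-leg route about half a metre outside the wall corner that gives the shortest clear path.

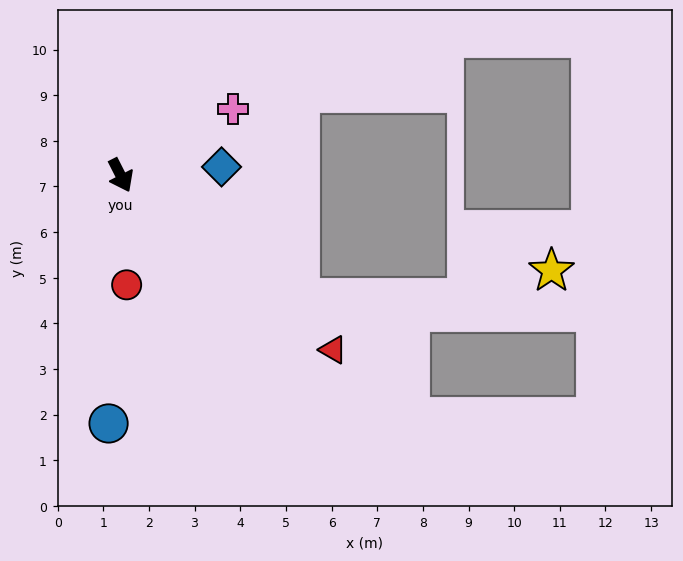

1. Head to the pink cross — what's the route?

turn left 94°, forward 2.9 m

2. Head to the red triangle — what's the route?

turn left 24°, forward 6.0 m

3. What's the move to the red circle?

turn right 24°, forward 2.4 m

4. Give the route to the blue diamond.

turn left 68°, forward 2.2 m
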